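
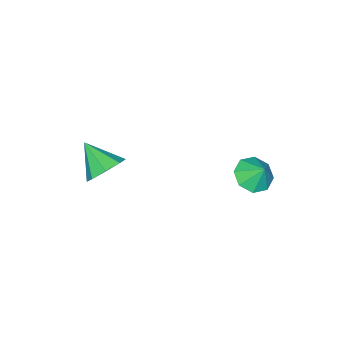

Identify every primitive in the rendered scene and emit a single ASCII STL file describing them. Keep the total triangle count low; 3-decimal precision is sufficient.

solid 
facet normal -0.082 -0.578 -0.812
outer loop
vertex -1.335 3.259 1.082
vertex -2.391 3.331 1.137
vertex -1.625 3.89 0.662
endloop
endfacet
facet normal 0.781 0.553 0.291
outer loop
vertex -1.335 3.259 1.082
vertex -1.625 3.89 0.662
vertex -2.289 4.049 2.143
endloop
endfacet
facet normal -0.081 -0.578 -0.812
outer loop
vertex -1.625 3.89 0.662
vertex -2.391 3.331 1.137
vertex -2.364 4.193 0.52
endloop
endfacet
facet normal 0.368 0.928 0.065
outer loop
vertex -1.625 3.89 0.662
vertex -2.364 4.193 0.52
vertex -2.289 4.049 2.143
endloop
endfacet
facet normal -0.083 -0.578 -0.812
outer loop
vertex -2.364 4.193 0.52
vertex -2.391 3.331 1.137
vertex -3.119 3.992 0.74
endloop
endfacet
facet normal -0.230 0.968 0.097
outer loop
vertex -2.364 4.193 0.52
vertex -3.119 3.992 0.74
vertex -2.289 4.049 2.143
endloop
endfacet
facet normal -0.082 -0.578 -0.812
outer loop
vertex -3.119 3.992 0.74
vertex -2.391 3.331 1.137
vertex -3.447 3.403 1.192
endloop
endfacet
facet normal -0.664 0.651 0.367
outer loop
vertex -3.119 3.992 0.74
vertex -3.447 3.403 1.192
vertex -2.289 4.049 2.143
endloop
endfacet
facet normal -0.082 -0.579 -0.811
outer loop
vertex -3.447 3.403 1.192
vertex -2.391 3.331 1.137
vertex -3.156 2.773 1.612
endloop
endfacet
facet normal -0.679 0.164 0.716
outer loop
vertex -3.447 3.403 1.192
vertex -3.156 2.773 1.612
vertex -2.289 4.049 2.143
endloop
endfacet
facet normal -0.081 -0.579 -0.811
outer loop
vertex -3.156 2.773 1.612
vertex -2.391 3.331 1.137
vertex -2.417 2.47 1.754
endloop
endfacet
facet normal -0.267 -0.210 0.941
outer loop
vertex -3.156 2.773 1.612
vertex -2.417 2.47 1.754
vertex -2.289 4.049 2.143
endloop
endfacet
facet normal -0.082 -0.579 -0.811
outer loop
vertex -2.417 2.47 1.754
vertex -2.391 3.331 1.137
vertex -1.663 2.671 1.534
endloop
endfacet
facet normal 0.332 -0.251 0.909
outer loop
vertex -2.417 2.47 1.754
vertex -1.663 2.671 1.534
vertex -2.289 4.049 2.143
endloop
endfacet
facet normal -0.082 -0.578 -0.812
outer loop
vertex -1.663 2.671 1.534
vertex -2.391 3.331 1.137
vertex -1.335 3.259 1.082
endloop
endfacet
facet normal 0.766 0.065 0.640
outer loop
vertex -1.663 2.671 1.534
vertex -1.335 3.259 1.082
vertex -2.289 4.049 2.143
endloop
endfacet
facet normal 0.071 0.795 -0.602
outer loop
vertex 4.036 -0.381 4.076
vertex 3.446 -0.9 3.32
vertex 3.217 -0.244 4.16
endloop
endfacet
facet normal 0.123 0.134 0.983
outer loop
vertex 4.036 -0.381 4.076
vertex 3.217 -0.244 4.16
vertex 3.314 -2.38 4.44
endloop
endfacet
facet normal 0.071 0.795 -0.602
outer loop
vertex 3.217 -0.244 4.16
vertex 3.446 -0.9 3.32
vertex 2.533 -0.492 3.752
endloop
endfacet
facet normal -0.533 0.086 0.842
outer loop
vertex 3.217 -0.244 4.16
vertex 2.533 -0.492 3.752
vertex 3.314 -2.38 4.44
endloop
endfacet
facet normal 0.071 0.796 -0.601
outer loop
vertex 2.533 -0.492 3.752
vertex 3.446 -0.9 3.32
vertex 2.384 -0.978 3.091
endloop
endfacet
facet normal -0.897 -0.235 0.375
outer loop
vertex 2.533 -0.492 3.752
vertex 2.384 -0.978 3.091
vertex 3.314 -2.38 4.44
endloop
endfacet
facet normal 0.072 0.795 -0.602
outer loop
vertex 2.384 -0.978 3.091
vertex 3.446 -0.9 3.32
vertex 2.857 -1.42 2.564
endloop
endfacet
facet normal -0.756 -0.639 -0.143
outer loop
vertex 2.384 -0.978 3.091
vertex 2.857 -1.42 2.564
vertex 3.314 -2.38 4.44
endloop
endfacet
facet normal 0.071 0.795 -0.602
outer loop
vertex 2.857 -1.42 2.564
vertex 3.446 -0.9 3.32
vertex 3.675 -1.557 2.48
endloop
endfacet
facet normal -0.191 -0.892 -0.410
outer loop
vertex 2.857 -1.42 2.564
vertex 3.675 -1.557 2.48
vertex 3.314 -2.38 4.44
endloop
endfacet
facet normal 0.071 0.795 -0.602
outer loop
vertex 3.675 -1.557 2.48
vertex 3.446 -0.9 3.32
vertex 4.36 -1.309 2.888
endloop
endfacet
facet normal 0.465 -0.843 -0.268
outer loop
vertex 3.675 -1.557 2.48
vertex 4.36 -1.309 2.888
vertex 3.314 -2.38 4.44
endloop
endfacet
facet normal 0.071 0.795 -0.602
outer loop
vertex 4.36 -1.309 2.888
vertex 3.446 -0.9 3.32
vertex 4.509 -0.822 3.549
endloop
endfacet
facet normal 0.829 -0.523 0.198
outer loop
vertex 4.36 -1.309 2.888
vertex 4.509 -0.822 3.549
vertex 3.314 -2.38 4.44
endloop
endfacet
facet normal 0.071 0.796 -0.602
outer loop
vertex 4.509 -0.822 3.549
vertex 3.446 -0.9 3.32
vertex 4.036 -0.381 4.076
endloop
endfacet
facet normal 0.688 -0.118 0.716
outer loop
vertex 4.509 -0.822 3.549
vertex 4.036 -0.381 4.076
vertex 3.314 -2.38 4.44
endloop
endfacet

endsolid


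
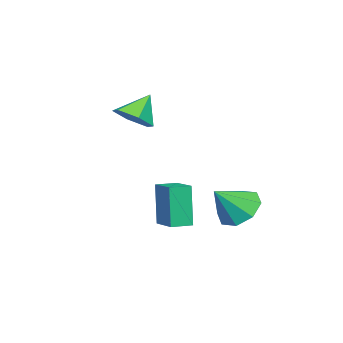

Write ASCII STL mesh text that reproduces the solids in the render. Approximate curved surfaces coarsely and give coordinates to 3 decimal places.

solid 
facet normal -0.595 0.400 -0.697
outer loop
vertex -0.336 0.521 -3.75
vertex -0.873 1.048 -2.989
vertex -0.019 1.26 -3.597
endloop
endfacet
facet normal 0.908 -0.339 -0.246
outer loop
vertex -0.336 0.521 -3.75
vertex -0.019 1.26 -3.597
vertex 0.133 0.372 -1.811
endloop
endfacet
facet normal -0.595 0.400 -0.697
outer loop
vertex -0.019 1.26 -3.597
vertex -0.873 1.048 -2.989
vertex -0.202 1.875 -3.088
endloop
endfacet
facet normal 0.967 0.252 0.043
outer loop
vertex -0.019 1.26 -3.597
vertex -0.202 1.875 -3.088
vertex 0.133 0.372 -1.811
endloop
endfacet
facet normal -0.596 0.400 -0.697
outer loop
vertex -0.202 1.875 -3.088
vertex -0.873 1.048 -2.989
vertex -0.778 2.005 -2.521
endloop
endfacet
facet normal 0.635 0.577 0.513
outer loop
vertex -0.202 1.875 -3.088
vertex -0.778 2.005 -2.521
vertex 0.133 0.372 -1.811
endloop
endfacet
facet normal -0.595 0.400 -0.697
outer loop
vertex -0.778 2.005 -2.521
vertex -0.873 1.048 -2.989
vertex -1.41 1.575 -2.228
endloop
endfacet
facet normal 0.108 0.446 0.888
outer loop
vertex -0.778 2.005 -2.521
vertex -1.41 1.575 -2.228
vertex 0.133 0.372 -1.811
endloop
endfacet
facet normal -0.595 0.400 -0.697
outer loop
vertex -1.41 1.575 -2.228
vertex -0.873 1.048 -2.989
vertex -1.727 0.836 -2.381
endloop
endfacet
facet normal -0.307 -0.065 0.949
outer loop
vertex -1.41 1.575 -2.228
vertex -1.727 0.836 -2.381
vertex 0.133 0.372 -1.811
endloop
endfacet
facet normal -0.595 0.400 -0.697
outer loop
vertex -1.727 0.836 -2.381
vertex -0.873 1.048 -2.989
vertex -1.544 0.221 -2.89
endloop
endfacet
facet normal -0.366 -0.656 0.661
outer loop
vertex -1.727 0.836 -2.381
vertex -1.544 0.221 -2.89
vertex 0.133 0.372 -1.811
endloop
endfacet
facet normal -0.595 0.400 -0.697
outer loop
vertex -1.544 0.221 -2.89
vertex -0.873 1.048 -2.989
vertex -0.968 0.09 -3.457
endloop
endfacet
facet normal -0.035 -0.981 0.191
outer loop
vertex -1.544 0.221 -2.89
vertex -0.968 0.09 -3.457
vertex 0.133 0.372 -1.811
endloop
endfacet
facet normal -0.596 0.400 -0.697
outer loop
vertex -0.968 0.09 -3.457
vertex -0.873 1.048 -2.989
vertex -0.336 0.521 -3.75
endloop
endfacet
facet normal 0.494 -0.850 -0.185
outer loop
vertex -0.968 0.09 -3.457
vertex -0.336 0.521 -3.75
vertex 0.133 0.372 -1.811
endloop
endfacet
facet normal -0.732 0.679 -0.062
outer loop
vertex 1.252 -0.703 -1.14
vertex 2.11 0.247 -0.864
vertex 1.617 -0.482 -3.033
endloop
endfacet
facet normal -0.656 -0.725 -0.211
outer loop
vertex 2.29 -1.107 -2.976
vertex 1.252 -0.703 -1.14
vertex 1.617 -0.482 -3.033
endloop
endfacet
facet normal -0.732 0.679 -0.062
outer loop
vertex 1.617 -0.482 -3.033
vertex 2.11 0.247 -0.864
vertex 2.475 0.468 -2.757
endloop
endfacet
facet normal 0.188 0.114 -0.976
outer loop
vertex 2.475 0.468 -2.757
vertex 2.29 -1.107 -2.976
vertex 1.617 -0.482 -3.033
endloop
endfacet
facet normal -0.188 -0.114 0.976
outer loop
vertex 1.252 -0.703 -1.14
vertex 2.783 -0.378 -0.807
vertex 2.11 0.247 -0.864
endloop
endfacet
facet normal -0.656 -0.725 -0.211
outer loop
vertex 1.925 -1.328 -1.083
vertex 1.252 -0.703 -1.14
vertex 2.29 -1.107 -2.976
endloop
endfacet
facet normal -0.188 -0.114 0.976
outer loop
vertex 1.925 -1.328 -1.083
vertex 2.783 -0.378 -0.807
vertex 1.252 -0.703 -1.14
endloop
endfacet
facet normal 0.656 0.725 0.211
outer loop
vertex 2.11 0.247 -0.864
vertex 2.783 -0.378 -0.807
vertex 2.475 0.468 -2.757
endloop
endfacet
facet normal 0.188 0.114 -0.976
outer loop
vertex 3.148 -0.157 -2.7
vertex 2.29 -1.107 -2.976
vertex 2.475 0.468 -2.757
endloop
endfacet
facet normal 0.656 0.725 0.211
outer loop
vertex 2.475 0.468 -2.757
vertex 2.783 -0.378 -0.807
vertex 3.148 -0.157 -2.7
endloop
endfacet
facet normal 0.732 -0.679 0.062
outer loop
vertex 3.148 -0.157 -2.7
vertex 1.925 -1.328 -1.083
vertex 2.29 -1.107 -2.976
endloop
endfacet
facet normal 0.732 -0.679 0.062
outer loop
vertex 2.783 -0.378 -0.807
vertex 1.925 -1.328 -1.083
vertex 3.148 -0.157 -2.7
endloop
endfacet
facet normal 0.569 -0.277 -0.774
outer loop
vertex 0.849 -2.487 1.947
vertex 0.154 -3.057 1.64
vertex 0.193 -2.154 1.346
endloop
endfacet
facet normal 0.102 0.913 0.395
outer loop
vertex 0.849 -2.487 1.947
vertex 0.193 -2.154 1.346
vertex -0.654 -2.663 2.74
endloop
endfacet
facet normal 0.568 -0.277 -0.775
outer loop
vertex 0.193 -2.154 1.346
vertex 0.154 -3.057 1.64
vertex -0.503 -2.724 1.039
endloop
endfacet
facet normal -0.609 0.789 -0.082
outer loop
vertex 0.193 -2.154 1.346
vertex -0.503 -2.724 1.039
vertex -0.654 -2.663 2.74
endloop
endfacet
facet normal 0.568 -0.277 -0.775
outer loop
vertex -0.503 -2.724 1.039
vertex 0.154 -3.057 1.64
vertex -0.542 -3.626 1.333
endloop
endfacet
facet normal -0.996 0.014 -0.089
outer loop
vertex -0.503 -2.724 1.039
vertex -0.542 -3.626 1.333
vertex -0.654 -2.663 2.74
endloop
endfacet
facet normal 0.569 -0.278 -0.774
outer loop
vertex -0.542 -3.626 1.333
vertex 0.154 -3.057 1.64
vertex 0.114 -3.959 1.934
endloop
endfacet
facet normal -0.672 -0.635 0.381
outer loop
vertex -0.542 -3.626 1.333
vertex 0.114 -3.959 1.934
vertex -0.654 -2.663 2.74
endloop
endfacet
facet normal 0.569 -0.278 -0.774
outer loop
vertex 0.114 -3.959 1.934
vertex 0.154 -3.057 1.64
vertex 0.81 -3.39 2.241
endloop
endfacet
facet normal 0.039 -0.511 0.859
outer loop
vertex 0.114 -3.959 1.934
vertex 0.81 -3.39 2.241
vertex -0.654 -2.663 2.74
endloop
endfacet
facet normal 0.569 -0.277 -0.774
outer loop
vertex 0.81 -3.39 2.241
vertex 0.154 -3.057 1.64
vertex 0.849 -2.487 1.947
endloop
endfacet
facet normal 0.426 0.263 0.866
outer loop
vertex 0.81 -3.39 2.241
vertex 0.849 -2.487 1.947
vertex -0.654 -2.663 2.74
endloop
endfacet

endsolid


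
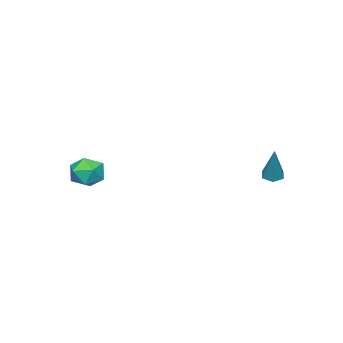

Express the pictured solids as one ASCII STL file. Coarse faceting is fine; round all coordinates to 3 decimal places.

solid 
facet normal -0.500 0.039 0.865
outer loop
vertex 1.307 -2.128 0.04
vertex 1.124 -3.065 -0.023
vertex 1.915 -2.761 0.42
endloop
endfacet
facet normal 0.020 0.528 0.849
outer loop
vertex 1.307 -2.128 0.04
vertex 1.915 -2.761 0.42
vertex 2.25 -2.004 -0.059
endloop
endfacet
facet normal -0.095 0.953 0.286
outer loop
vertex 1.307 -2.128 0.04
vertex 2.25 -2.004 -0.059
vertex 1.666 -1.84 -0.799
endloop
endfacet
facet normal -0.686 0.726 -0.044
outer loop
vertex 1.307 -2.128 0.04
vertex 1.666 -1.84 -0.799
vertex 0.97 -2.496 -0.776
endloop
endfacet
facet normal -0.936 0.162 0.314
outer loop
vertex 1.307 -2.128 0.04
vertex 0.97 -2.496 -0.776
vertex 1.124 -3.065 -0.023
endloop
endfacet
facet normal 0.639 0.189 0.746
outer loop
vertex 2.25 -2.004 -0.059
vertex 1.915 -2.761 0.42
vertex 2.65 -2.864 -0.184
endloop
endfacet
facet normal -0.201 -0.602 0.773
outer loop
vertex 1.915 -2.761 0.42
vertex 1.124 -3.065 -0.023
vertex 1.954 -3.52 -0.161
endloop
endfacet
facet normal -0.907 -0.404 -0.120
outer loop
vertex 1.124 -3.065 -0.023
vertex 0.97 -2.496 -0.776
vertex 1.37 -3.356 -0.901
endloop
endfacet
facet normal -0.503 0.509 -0.699
outer loop
vertex 0.97 -2.496 -0.776
vertex 1.666 -1.84 -0.799
vertex 1.705 -2.599 -1.38
endloop
endfacet
facet normal 0.453 0.876 -0.163
outer loop
vertex 1.666 -1.84 -0.799
vertex 2.25 -2.004 -0.059
vertex 2.496 -2.295 -0.937
endloop
endfacet
facet normal 0.686 -0.726 0.044
outer loop
vertex 2.313 -3.232 -1.0
vertex 2.65 -2.864 -0.184
vertex 1.954 -3.52 -0.161
endloop
endfacet
facet normal 0.095 -0.953 -0.286
outer loop
vertex 2.313 -3.232 -1.0
vertex 1.954 -3.52 -0.161
vertex 1.37 -3.356 -0.901
endloop
endfacet
facet normal -0.020 -0.528 -0.849
outer loop
vertex 2.313 -3.232 -1.0
vertex 1.37 -3.356 -0.901
vertex 1.705 -2.599 -1.38
endloop
endfacet
facet normal 0.500 -0.039 -0.865
outer loop
vertex 2.313 -3.232 -1.0
vertex 1.705 -2.599 -1.38
vertex 2.496 -2.295 -0.937
endloop
endfacet
facet normal 0.936 -0.162 -0.314
outer loop
vertex 2.313 -3.232 -1.0
vertex 2.496 -2.295 -0.937
vertex 2.65 -2.864 -0.184
endloop
endfacet
facet normal 0.503 -0.509 0.699
outer loop
vertex 1.954 -3.52 -0.161
vertex 2.65 -2.864 -0.184
vertex 1.915 -2.761 0.42
endloop
endfacet
facet normal -0.453 -0.876 0.163
outer loop
vertex 1.37 -3.356 -0.901
vertex 1.954 -3.52 -0.161
vertex 1.124 -3.065 -0.023
endloop
endfacet
facet normal -0.639 -0.189 -0.746
outer loop
vertex 1.705 -2.599 -1.38
vertex 1.37 -3.356 -0.901
vertex 0.97 -2.496 -0.776
endloop
endfacet
facet normal 0.201 0.602 -0.773
outer loop
vertex 2.496 -2.295 -0.937
vertex 1.705 -2.599 -1.38
vertex 1.666 -1.84 -0.799
endloop
endfacet
facet normal 0.907 0.404 0.120
outer loop
vertex 2.65 -2.864 -0.184
vertex 2.496 -2.295 -0.937
vertex 2.25 -2.004 -0.059
endloop
endfacet
facet normal -0.343 -0.242 -0.908
outer loop
vertex -3.637 3.365 -1.31
vertex -4.123 3.641 -1.2
vertex -3.686 3.918 -1.439
endloop
endfacet
facet normal 0.990 0.057 -0.133
outer loop
vertex -3.637 3.365 -1.31
vertex -3.686 3.918 -1.439
vertex -3.417 4.139 0.66
endloop
endfacet
facet normal -0.343 -0.242 -0.908
outer loop
vertex -3.686 3.918 -1.439
vertex -4.123 3.641 -1.2
vertex -4.172 4.194 -1.329
endloop
endfacet
facet normal 0.462 0.874 -0.151
outer loop
vertex -3.686 3.918 -1.439
vertex -4.172 4.194 -1.329
vertex -3.417 4.139 0.66
endloop
endfacet
facet normal -0.345 -0.242 -0.907
outer loop
vertex -4.172 4.194 -1.329
vertex -4.123 3.641 -1.2
vertex -4.609 3.918 -1.089
endloop
endfacet
facet normal -0.446 0.874 0.193
outer loop
vertex -4.172 4.194 -1.329
vertex -4.609 3.918 -1.089
vertex -3.417 4.139 0.66
endloop
endfacet
facet normal -0.345 -0.242 -0.907
outer loop
vertex -4.609 3.918 -1.089
vertex -4.123 3.641 -1.2
vertex -4.56 3.365 -0.96
endloop
endfacet
facet normal -0.828 0.057 0.557
outer loop
vertex -4.609 3.918 -1.089
vertex -4.56 3.365 -0.96
vertex -3.417 4.139 0.66
endloop
endfacet
facet normal -0.344 -0.244 -0.907
outer loop
vertex -4.56 3.365 -0.96
vertex -4.123 3.641 -1.2
vertex -4.074 3.088 -1.07
endloop
endfacet
facet normal -0.302 -0.759 0.576
outer loop
vertex -4.56 3.365 -0.96
vertex -4.074 3.088 -1.07
vertex -3.417 4.139 0.66
endloop
endfacet
facet normal -0.344 -0.244 -0.907
outer loop
vertex -4.074 3.088 -1.07
vertex -4.123 3.641 -1.2
vertex -3.637 3.365 -1.31
endloop
endfacet
facet normal 0.608 -0.760 0.231
outer loop
vertex -4.074 3.088 -1.07
vertex -3.637 3.365 -1.31
vertex -3.417 4.139 0.66
endloop
endfacet

endsolid


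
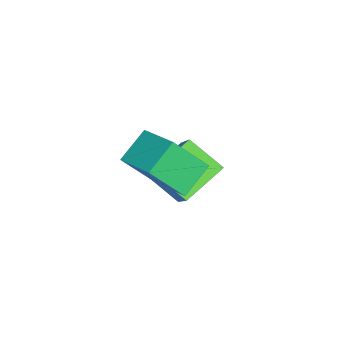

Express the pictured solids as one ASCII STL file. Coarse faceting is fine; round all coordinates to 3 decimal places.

solid 
facet normal -0.616 -0.704 -0.355
outer loop
vertex -0.817 -0.943 0.089
vertex -1.725 -0.476 0.738
vertex -1.197 -0.0 -1.121
endloop
endfacet
facet normal 0.750 -0.386 -0.537
outer loop
vertex -0.255 1.076 -0.578
vertex -0.817 -0.943 0.089
vertex -1.197 -0.0 -1.121
endloop
endfacet
facet normal -0.616 -0.704 -0.355
outer loop
vertex -1.197 -0.0 -1.121
vertex -1.725 -0.476 0.738
vertex -2.105 0.467 -0.472
endloop
endfacet
facet normal -0.240 0.597 -0.766
outer loop
vertex -2.105 0.467 -0.472
vertex -0.255 1.076 -0.578
vertex -1.197 -0.0 -1.121
endloop
endfacet
facet normal 0.240 -0.597 0.766
outer loop
vertex -0.817 -0.943 0.089
vertex -0.783 0.6 1.281
vertex -1.725 -0.476 0.738
endloop
endfacet
facet normal 0.750 -0.386 -0.537
outer loop
vertex 0.125 0.133 0.632
vertex -0.817 -0.943 0.089
vertex -0.255 1.076 -0.578
endloop
endfacet
facet normal 0.240 -0.597 0.766
outer loop
vertex 0.125 0.133 0.632
vertex -0.783 0.6 1.281
vertex -0.817 -0.943 0.089
endloop
endfacet
facet normal -0.750 0.386 0.537
outer loop
vertex -1.725 -0.476 0.738
vertex -0.783 0.6 1.281
vertex -2.105 0.467 -0.472
endloop
endfacet
facet normal -0.240 0.597 -0.766
outer loop
vertex -1.163 1.543 0.071
vertex -0.255 1.076 -0.578
vertex -2.105 0.467 -0.472
endloop
endfacet
facet normal -0.750 0.386 0.537
outer loop
vertex -2.105 0.467 -0.472
vertex -0.783 0.6 1.281
vertex -1.163 1.543 0.071
endloop
endfacet
facet normal 0.616 0.704 0.355
outer loop
vertex -1.163 1.543 0.071
vertex 0.125 0.133 0.632
vertex -0.255 1.076 -0.578
endloop
endfacet
facet normal 0.616 0.704 0.355
outer loop
vertex -0.783 0.6 1.281
vertex 0.125 0.133 0.632
vertex -1.163 1.543 0.071
endloop
endfacet
facet normal -0.638 -0.276 -0.719
outer loop
vertex -3.188 -0.875 -2.824
vertex -4.326 -0.044 -2.132
vertex -2.828 0.24 -3.572
endloop
endfacet
facet normal 0.725 -0.530 -0.441
outer loop
vertex -1.474 0.824 -2.048
vertex -3.188 -0.875 -2.824
vertex -2.828 0.24 -3.572
endloop
endfacet
facet normal -0.639 -0.274 -0.719
outer loop
vertex -2.828 0.24 -3.572
vertex -4.326 -0.044 -2.132
vertex -3.965 1.072 -2.879
endloop
endfacet
facet normal 0.259 0.802 -0.538
outer loop
vertex -3.965 1.072 -2.879
vertex -1.474 0.824 -2.048
vertex -2.828 0.24 -3.572
endloop
endfacet
facet normal -0.259 -0.802 0.538
outer loop
vertex -3.188 -0.875 -2.824
vertex -2.972 0.54 -0.608
vertex -4.326 -0.044 -2.132
endloop
endfacet
facet normal 0.725 -0.530 -0.441
outer loop
vertex -1.835 -0.292 -1.301
vertex -3.188 -0.875 -2.824
vertex -1.474 0.824 -2.048
endloop
endfacet
facet normal -0.259 -0.802 0.538
outer loop
vertex -1.835 -0.292 -1.301
vertex -2.972 0.54 -0.608
vertex -3.188 -0.875 -2.824
endloop
endfacet
facet normal -0.725 0.530 0.441
outer loop
vertex -4.326 -0.044 -2.132
vertex -2.972 0.54 -0.608
vertex -3.965 1.072 -2.879
endloop
endfacet
facet normal 0.259 0.802 -0.537
outer loop
vertex -2.612 1.655 -1.356
vertex -1.474 0.824 -2.048
vertex -3.965 1.072 -2.879
endloop
endfacet
facet normal -0.725 0.530 0.441
outer loop
vertex -3.965 1.072 -2.879
vertex -2.972 0.54 -0.608
vertex -2.612 1.655 -1.356
endloop
endfacet
facet normal 0.638 0.275 0.719
outer loop
vertex -2.612 1.655 -1.356
vertex -1.835 -0.292 -1.301
vertex -1.474 0.824 -2.048
endloop
endfacet
facet normal 0.639 0.275 0.718
outer loop
vertex -2.972 0.54 -0.608
vertex -1.835 -0.292 -1.301
vertex -2.612 1.655 -1.356
endloop
endfacet

endsolid


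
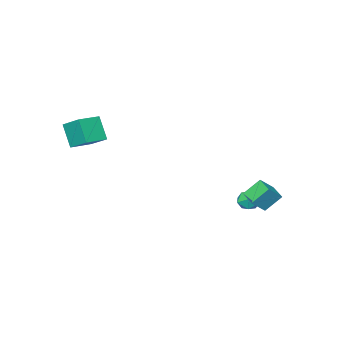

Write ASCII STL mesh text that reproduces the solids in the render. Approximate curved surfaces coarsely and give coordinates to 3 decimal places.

solid 
facet normal -0.996 -0.025 -0.091
outer loop
vertex 2.702 -3.595 2.866
vertex 2.809 -2.758 1.471
vertex 2.807 -4.916 2.081
endloop
endfacet
facet normal -0.066 -0.514 0.855
outer loop
vertex 4.191 -4.882 2.209
vertex 2.702 -3.595 2.866
vertex 2.807 -4.916 2.081
endloop
endfacet
facet normal -0.995 -0.025 -0.092
outer loop
vertex 2.807 -4.916 2.081
vertex 2.809 -2.758 1.471
vertex 2.915 -4.08 0.687
endloop
endfacet
facet normal 0.068 -0.858 -0.509
outer loop
vertex 2.915 -4.08 0.687
vertex 4.191 -4.882 2.209
vertex 2.807 -4.916 2.081
endloop
endfacet
facet normal -0.068 0.858 0.509
outer loop
vertex 2.702 -3.595 2.866
vertex 4.193 -2.724 1.599
vertex 2.809 -2.758 1.471
endloop
endfacet
facet normal -0.066 -0.513 0.856
outer loop
vertex 4.085 -3.56 2.993
vertex 2.702 -3.595 2.866
vertex 4.191 -4.882 2.209
endloop
endfacet
facet normal -0.068 0.858 0.509
outer loop
vertex 4.085 -3.56 2.993
vertex 4.193 -2.724 1.599
vertex 2.702 -3.595 2.866
endloop
endfacet
facet normal 0.067 0.513 -0.856
outer loop
vertex 2.809 -2.758 1.471
vertex 4.193 -2.724 1.599
vertex 2.915 -4.08 0.687
endloop
endfacet
facet normal 0.068 -0.858 -0.509
outer loop
vertex 4.298 -4.045 0.814
vertex 4.191 -4.882 2.209
vertex 2.915 -4.08 0.687
endloop
endfacet
facet normal 0.066 0.514 -0.856
outer loop
vertex 2.915 -4.08 0.687
vertex 4.193 -2.724 1.599
vertex 4.298 -4.045 0.814
endloop
endfacet
facet normal 0.995 0.025 0.092
outer loop
vertex 4.298 -4.045 0.814
vertex 4.085 -3.56 2.993
vertex 4.191 -4.882 2.209
endloop
endfacet
facet normal 0.995 0.025 0.092
outer loop
vertex 4.193 -2.724 1.599
vertex 4.085 -3.56 2.993
vertex 4.298 -4.045 0.814
endloop
endfacet
facet normal -0.613 0.324 0.720
outer loop
vertex -3.116 2.863 -1.22
vertex -2.796 3.946 -1.435
vertex -3.974 2.962 -1.995
endloop
endfacet
facet normal -0.278 -0.942 0.187
outer loop
vertex -3.164 2.534 -2.945
vertex -3.116 2.863 -1.22
vertex -3.974 2.962 -1.995
endloop
endfacet
facet normal -0.613 0.324 0.720
outer loop
vertex -3.974 2.962 -1.995
vertex -2.796 3.946 -1.435
vertex -3.654 4.045 -2.21
endloop
endfacet
facet normal -0.739 0.086 -0.668
outer loop
vertex -3.654 4.045 -2.21
vertex -3.164 2.534 -2.945
vertex -3.974 2.962 -1.995
endloop
endfacet
facet normal 0.739 -0.086 0.668
outer loop
vertex -3.116 2.863 -1.22
vertex -1.986 3.518 -2.385
vertex -2.796 3.946 -1.435
endloop
endfacet
facet normal -0.278 -0.942 0.187
outer loop
vertex -2.306 2.435 -2.17
vertex -3.116 2.863 -1.22
vertex -3.164 2.534 -2.945
endloop
endfacet
facet normal 0.739 -0.086 0.668
outer loop
vertex -2.306 2.435 -2.17
vertex -1.986 3.518 -2.385
vertex -3.116 2.863 -1.22
endloop
endfacet
facet normal 0.278 0.942 -0.187
outer loop
vertex -2.796 3.946 -1.435
vertex -1.986 3.518 -2.385
vertex -3.654 4.045 -2.21
endloop
endfacet
facet normal -0.739 0.086 -0.668
outer loop
vertex -2.844 3.617 -3.16
vertex -3.164 2.534 -2.945
vertex -3.654 4.045 -2.21
endloop
endfacet
facet normal 0.278 0.942 -0.187
outer loop
vertex -3.654 4.045 -2.21
vertex -1.986 3.518 -2.385
vertex -2.844 3.617 -3.16
endloop
endfacet
facet normal 0.613 -0.324 -0.720
outer loop
vertex -2.844 3.617 -3.16
vertex -2.306 2.435 -2.17
vertex -3.164 2.534 -2.945
endloop
endfacet
facet normal 0.613 -0.324 -0.720
outer loop
vertex -1.986 3.518 -2.385
vertex -2.306 2.435 -2.17
vertex -2.844 3.617 -3.16
endloop
endfacet
facet normal -0.693 0.617 0.373
outer loop
vertex -4.359 1.431 -3.506
vertex -3.928 1.554 -2.909
vertex -3.865 1.99 -3.512
endloop
endfacet
facet normal -0.707 0.621 -0.340
outer loop
vertex -4.359 1.431 -3.506
vertex -3.865 1.99 -3.512
vertex -3.951 1.561 -4.117
endloop
endfacet
facet normal -0.826 -0.045 -0.561
outer loop
vertex -4.359 1.431 -3.506
vertex -3.951 1.561 -4.117
vertex -4.068 0.86 -3.888
endloop
endfacet
facet normal -0.887 -0.462 0.015
outer loop
vertex -4.359 1.431 -3.506
vertex -4.068 0.86 -3.888
vertex -4.053 0.856 -3.142
endloop
endfacet
facet normal -0.804 -0.053 0.592
outer loop
vertex -4.359 1.431 -3.506
vertex -4.053 0.856 -3.142
vertex -3.928 1.554 -2.909
endloop
endfacet
facet normal -0.060 0.818 -0.572
outer loop
vertex -3.951 1.561 -4.117
vertex -3.865 1.99 -3.512
vertex -3.267 1.764 -3.898
endloop
endfacet
facet normal -0.038 0.812 0.583
outer loop
vertex -3.865 1.99 -3.512
vertex -3.928 1.554 -2.909
vertex -3.252 1.76 -3.152
endloop
endfacet
facet normal -0.219 -0.274 0.937
outer loop
vertex -3.928 1.554 -2.909
vertex -4.053 0.856 -3.142
vertex -3.369 1.059 -2.923
endloop
endfacet
facet normal -0.352 -0.936 0.002
outer loop
vertex -4.053 0.856 -3.142
vertex -4.068 0.86 -3.888
vertex -3.455 0.63 -3.528
endloop
endfacet
facet normal -0.255 -0.262 -0.931
outer loop
vertex -4.068 0.86 -3.888
vertex -3.951 1.561 -4.117
vertex -3.392 1.066 -4.131
endloop
endfacet
facet normal 0.887 0.462 -0.015
outer loop
vertex -2.961 1.189 -3.534
vertex -3.267 1.764 -3.898
vertex -3.252 1.76 -3.152
endloop
endfacet
facet normal 0.826 0.045 0.561
outer loop
vertex -2.961 1.189 -3.534
vertex -3.252 1.76 -3.152
vertex -3.369 1.059 -2.923
endloop
endfacet
facet normal 0.707 -0.621 0.340
outer loop
vertex -2.961 1.189 -3.534
vertex -3.369 1.059 -2.923
vertex -3.455 0.63 -3.528
endloop
endfacet
facet normal 0.693 -0.617 -0.373
outer loop
vertex -2.961 1.189 -3.534
vertex -3.455 0.63 -3.528
vertex -3.392 1.066 -4.131
endloop
endfacet
facet normal 0.804 0.053 -0.592
outer loop
vertex -2.961 1.189 -3.534
vertex -3.392 1.066 -4.131
vertex -3.267 1.764 -3.898
endloop
endfacet
facet normal 0.352 0.936 -0.002
outer loop
vertex -3.252 1.76 -3.152
vertex -3.267 1.764 -3.898
vertex -3.865 1.99 -3.512
endloop
endfacet
facet normal 0.255 0.262 0.931
outer loop
vertex -3.369 1.059 -2.923
vertex -3.252 1.76 -3.152
vertex -3.928 1.554 -2.909
endloop
endfacet
facet normal 0.060 -0.818 0.572
outer loop
vertex -3.455 0.63 -3.528
vertex -3.369 1.059 -2.923
vertex -4.053 0.856 -3.142
endloop
endfacet
facet normal 0.038 -0.812 -0.583
outer loop
vertex -3.392 1.066 -4.131
vertex -3.455 0.63 -3.528
vertex -4.068 0.86 -3.888
endloop
endfacet
facet normal 0.219 0.274 -0.937
outer loop
vertex -3.267 1.764 -3.898
vertex -3.392 1.066 -4.131
vertex -3.951 1.561 -4.117
endloop
endfacet

endsolid


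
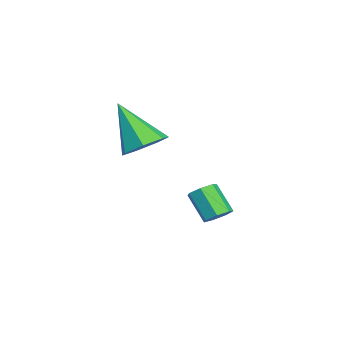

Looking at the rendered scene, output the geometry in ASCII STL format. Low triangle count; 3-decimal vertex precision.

solid 
facet normal 0.419 0.451 -0.788
outer loop
vertex 4.375 -2.177 2.136
vertex 3.99 -2.767 1.593
vertex 3.675 -1.984 1.874
endloop
endfacet
facet normal -0.112 0.633 0.766
outer loop
vertex 4.375 -2.177 2.136
vertex 3.675 -1.984 1.874
vertex 3.13 -3.693 3.207
endloop
endfacet
facet normal 0.420 0.452 -0.787
outer loop
vertex 3.675 -1.984 1.874
vertex 3.99 -2.767 1.593
vertex 3.212 -2.381 1.399
endloop
endfacet
facet normal -0.788 0.515 0.338
outer loop
vertex 3.675 -1.984 1.874
vertex 3.212 -2.381 1.399
vertex 3.13 -3.693 3.207
endloop
endfacet
facet normal 0.420 0.451 -0.787
outer loop
vertex 3.212 -2.381 1.399
vertex 3.99 -2.767 1.593
vertex 3.336 -3.069 1.071
endloop
endfacet
facet normal -0.985 -0.116 -0.129
outer loop
vertex 3.212 -2.381 1.399
vertex 3.336 -3.069 1.071
vertex 3.13 -3.693 3.207
endloop
endfacet
facet normal 0.420 0.451 -0.787
outer loop
vertex 3.336 -3.069 1.071
vertex 3.99 -2.767 1.593
vertex 3.952 -3.53 1.136
endloop
endfacet
facet normal -0.556 -0.782 -0.282
outer loop
vertex 3.336 -3.069 1.071
vertex 3.952 -3.53 1.136
vertex 3.13 -3.693 3.207
endloop
endfacet
facet normal 0.419 0.451 -0.788
outer loop
vertex 3.952 -3.53 1.136
vertex 3.99 -2.767 1.593
vertex 4.598 -3.416 1.545
endloop
endfacet
facet normal 0.178 -0.984 -0.007
outer loop
vertex 3.952 -3.53 1.136
vertex 4.598 -3.416 1.545
vertex 3.13 -3.693 3.207
endloop
endfacet
facet normal 0.420 0.452 -0.787
outer loop
vertex 4.598 -3.416 1.545
vertex 3.99 -2.767 1.593
vertex 4.785 -2.814 1.99
endloop
endfacet
facet normal 0.662 -0.568 0.490
outer loop
vertex 4.598 -3.416 1.545
vertex 4.785 -2.814 1.99
vertex 3.13 -3.693 3.207
endloop
endfacet
facet normal 0.420 0.451 -0.788
outer loop
vertex 4.785 -2.814 1.99
vertex 3.99 -2.767 1.593
vertex 4.375 -2.177 2.136
endloop
endfacet
facet normal 0.532 0.152 0.833
outer loop
vertex 4.785 -2.814 1.99
vertex 4.375 -2.177 2.136
vertex 3.13 -3.693 3.207
endloop
endfacet
facet normal 0.524 0.428 -0.737
outer loop
vertex 3.898 -0.36 -1.743
vertex 3.42 -0.302 -2.049
vertex 3.649 0.062 -1.675
endloop
endfacet
facet normal 0.687 0.299 0.662
outer loop
vertex 3.898 -0.36 -1.743
vertex 3.649 0.062 -1.675
vertex 3.217 -0.916 -0.786
endloop
endfacet
facet normal 0.689 0.297 0.661
outer loop
vertex 3.217 -0.916 -0.786
vertex 3.649 0.062 -1.675
vertex 2.969 -0.494 -0.717
endloop
endfacet
facet normal -0.523 -0.428 0.737
outer loop
vertex 3.217 -0.916 -0.786
vertex 2.969 -0.494 -0.717
vertex 2.74 -0.858 -1.091
endloop
endfacet
facet normal 0.523 0.428 -0.737
outer loop
vertex 3.649 0.062 -1.675
vertex 3.42 -0.302 -2.049
vertex 3.228 0.21 -1.888
endloop
endfacet
facet normal 0.036 0.853 0.521
outer loop
vertex 3.649 0.062 -1.675
vertex 3.228 0.21 -1.888
vertex 2.969 -0.494 -0.717
endloop
endfacet
facet normal 0.036 0.853 0.521
outer loop
vertex 2.969 -0.494 -0.717
vertex 3.228 0.21 -1.888
vertex 2.548 -0.346 -0.93
endloop
endfacet
facet normal -0.523 -0.428 0.737
outer loop
vertex 2.969 -0.494 -0.717
vertex 2.548 -0.346 -0.93
vertex 2.74 -0.858 -1.091
endloop
endfacet
facet normal 0.524 0.428 -0.737
outer loop
vertex 3.228 0.21 -1.888
vertex 3.42 -0.302 -2.049
vertex 2.952 -0.027 -2.222
endloop
endfacet
facet normal -0.643 0.766 -0.012
outer loop
vertex 3.228 0.21 -1.888
vertex 2.952 -0.027 -2.222
vertex 2.548 -0.346 -0.93
endloop
endfacet
facet normal -0.643 0.766 -0.012
outer loop
vertex 2.548 -0.346 -0.93
vertex 2.952 -0.027 -2.222
vertex 2.271 -0.584 -1.265
endloop
endfacet
facet normal -0.523 -0.428 0.737
outer loop
vertex 2.548 -0.346 -0.93
vertex 2.271 -0.584 -1.265
vertex 2.74 -0.858 -1.091
endloop
endfacet
facet normal 0.524 0.428 -0.737
outer loop
vertex 2.952 -0.027 -2.222
vertex 3.42 -0.302 -2.049
vertex 3.028 -0.471 -2.426
endloop
endfacet
facet normal -0.838 0.103 -0.536
outer loop
vertex 2.952 -0.027 -2.222
vertex 3.028 -0.471 -2.426
vertex 2.271 -0.584 -1.265
endloop
endfacet
facet normal -0.838 0.100 -0.537
outer loop
vertex 2.271 -0.584 -1.265
vertex 3.028 -0.471 -2.426
vertex 2.348 -1.028 -1.468
endloop
endfacet
facet normal -0.523 -0.428 0.737
outer loop
vertex 2.271 -0.584 -1.265
vertex 2.348 -1.028 -1.468
vertex 2.74 -0.858 -1.091
endloop
endfacet
facet normal 0.524 0.428 -0.736
outer loop
vertex 3.028 -0.471 -2.426
vertex 3.42 -0.302 -2.049
vertex 3.4 -0.788 -2.346
endloop
endfacet
facet normal -0.402 -0.638 -0.657
outer loop
vertex 3.028 -0.471 -2.426
vertex 3.4 -0.788 -2.346
vertex 2.348 -1.028 -1.468
endloop
endfacet
facet normal -0.402 -0.638 -0.656
outer loop
vertex 2.348 -1.028 -1.468
vertex 3.4 -0.788 -2.346
vertex 2.719 -1.344 -1.388
endloop
endfacet
facet normal -0.523 -0.428 0.737
outer loop
vertex 2.348 -1.028 -1.468
vertex 2.719 -1.344 -1.388
vertex 2.74 -0.858 -1.091
endloop
endfacet
facet normal 0.523 0.429 -0.737
outer loop
vertex 3.4 -0.788 -2.346
vertex 3.42 -0.302 -2.049
vertex 3.787 -0.738 -2.042
endloop
endfacet
facet normal 0.337 -0.898 -0.282
outer loop
vertex 3.4 -0.788 -2.346
vertex 3.787 -0.738 -2.042
vertex 2.719 -1.344 -1.388
endloop
endfacet
facet normal 0.336 -0.898 -0.283
outer loop
vertex 2.719 -1.344 -1.388
vertex 3.787 -0.738 -2.042
vertex 3.106 -1.295 -1.084
endloop
endfacet
facet normal -0.524 -0.427 0.736
outer loop
vertex 2.719 -1.344 -1.388
vertex 3.106 -1.295 -1.084
vertex 2.74 -0.858 -1.091
endloop
endfacet
facet normal 0.523 0.429 -0.736
outer loop
vertex 3.787 -0.738 -2.042
vertex 3.42 -0.302 -2.049
vertex 3.898 -0.36 -1.743
endloop
endfacet
facet normal 0.822 -0.482 0.304
outer loop
vertex 3.787 -0.738 -2.042
vertex 3.898 -0.36 -1.743
vertex 3.106 -1.295 -1.084
endloop
endfacet
facet normal 0.822 -0.481 0.305
outer loop
vertex 3.106 -1.295 -1.084
vertex 3.898 -0.36 -1.743
vertex 3.217 -0.916 -0.786
endloop
endfacet
facet normal -0.523 -0.427 0.738
outer loop
vertex 3.106 -1.295 -1.084
vertex 3.217 -0.916 -0.786
vertex 2.74 -0.858 -1.091
endloop
endfacet

endsolid


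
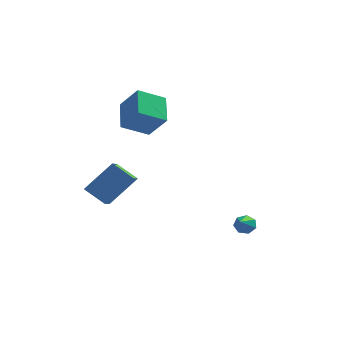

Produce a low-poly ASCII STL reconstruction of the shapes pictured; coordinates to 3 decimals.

solid 
facet normal -0.616 -0.348 -0.707
outer loop
vertex -3.696 -2.005 1.011
vertex -3.67 -0.776 0.383
vertex -2.625 -2.404 0.274
endloop
endfacet
facet normal -0.019 -0.890 0.455
outer loop
vertex -1.35 -1.684 1.737
vertex -3.696 -2.005 1.011
vertex -2.625 -2.404 0.274
endloop
endfacet
facet normal -0.616 -0.348 -0.707
outer loop
vertex -2.625 -2.404 0.274
vertex -3.67 -0.776 0.383
vertex -2.599 -1.175 -0.354
endloop
endfacet
facet normal 0.788 -0.294 -0.542
outer loop
vertex -2.599 -1.175 -0.354
vertex -1.35 -1.684 1.737
vertex -2.625 -2.404 0.274
endloop
endfacet
facet normal -0.788 0.294 0.542
outer loop
vertex -3.696 -2.005 1.011
vertex -2.395 -0.056 1.846
vertex -3.67 -0.776 0.383
endloop
endfacet
facet normal -0.019 -0.890 0.455
outer loop
vertex -2.421 -1.285 2.474
vertex -3.696 -2.005 1.011
vertex -1.35 -1.684 1.737
endloop
endfacet
facet normal -0.788 0.294 0.542
outer loop
vertex -2.421 -1.285 2.474
vertex -2.395 -0.056 1.846
vertex -3.696 -2.005 1.011
endloop
endfacet
facet normal 0.019 0.890 -0.455
outer loop
vertex -3.67 -0.776 0.383
vertex -2.395 -0.056 1.846
vertex -2.599 -1.175 -0.354
endloop
endfacet
facet normal 0.788 -0.294 -0.542
outer loop
vertex -1.324 -0.455 1.109
vertex -1.35 -1.684 1.737
vertex -2.599 -1.175 -0.354
endloop
endfacet
facet normal 0.019 0.890 -0.455
outer loop
vertex -2.599 -1.175 -0.354
vertex -2.395 -0.056 1.846
vertex -1.324 -0.455 1.109
endloop
endfacet
facet normal 0.616 0.348 0.707
outer loop
vertex -1.324 -0.455 1.109
vertex -2.421 -1.285 2.474
vertex -1.35 -1.684 1.737
endloop
endfacet
facet normal 0.616 0.348 0.707
outer loop
vertex -2.395 -0.056 1.846
vertex -2.421 -1.285 2.474
vertex -1.324 -0.455 1.109
endloop
endfacet
facet normal -0.575 0.320 -0.753
outer loop
vertex -2.89 4.265 4.028
vertex -1.546 4.909 3.274
vertex -2.624 2.681 3.152
endloop
endfacet
facet normal -0.805 -0.385 0.452
outer loop
vertex -1.634 2.131 4.446
vertex -2.89 4.265 4.028
vertex -2.624 2.681 3.152
endloop
endfacet
facet normal -0.576 0.320 -0.752
outer loop
vertex -2.624 2.681 3.152
vertex -1.546 4.909 3.274
vertex -1.28 3.325 2.397
endloop
endfacet
facet normal 0.146 -0.866 -0.479
outer loop
vertex -1.28 3.325 2.397
vertex -1.634 2.131 4.446
vertex -2.624 2.681 3.152
endloop
endfacet
facet normal -0.146 0.865 0.479
outer loop
vertex -2.89 4.265 4.028
vertex -0.556 4.359 4.568
vertex -1.546 4.909 3.274
endloop
endfacet
facet normal -0.805 -0.385 0.452
outer loop
vertex -1.9 3.715 5.323
vertex -2.89 4.265 4.028
vertex -1.634 2.131 4.446
endloop
endfacet
facet normal -0.146 0.866 0.479
outer loop
vertex -1.9 3.715 5.323
vertex -0.556 4.359 4.568
vertex -2.89 4.265 4.028
endloop
endfacet
facet normal 0.805 0.385 -0.452
outer loop
vertex -1.546 4.909 3.274
vertex -0.556 4.359 4.568
vertex -1.28 3.325 2.397
endloop
endfacet
facet normal 0.146 -0.866 -0.479
outer loop
vertex -0.29 2.775 3.692
vertex -1.634 2.131 4.446
vertex -1.28 3.325 2.397
endloop
endfacet
facet normal 0.805 0.385 -0.452
outer loop
vertex -1.28 3.325 2.397
vertex -0.556 4.359 4.568
vertex -0.29 2.775 3.692
endloop
endfacet
facet normal 0.576 -0.320 0.753
outer loop
vertex -0.29 2.775 3.692
vertex -1.9 3.715 5.323
vertex -1.634 2.131 4.446
endloop
endfacet
facet normal 0.576 -0.319 0.753
outer loop
vertex -0.556 4.359 4.568
vertex -1.9 3.715 5.323
vertex -0.29 2.775 3.692
endloop
endfacet
facet normal 0.050 0.844 -0.534
outer loop
vertex 4.384 0.795 -2.629
vertex 3.823 0.916 -2.491
vertex 4.315 1.069 -2.203
endloop
endfacet
facet normal 0.947 -0.178 0.268
outer loop
vertex 4.384 0.795 -2.629
vertex 4.315 1.069 -2.203
vertex 3.717 -0.856 -1.369
endloop
endfacet
facet normal 0.050 0.844 -0.534
outer loop
vertex 4.315 1.069 -2.203
vertex 3.823 0.916 -2.491
vertex 3.875 1.228 -1.993
endloop
endfacet
facet normal 0.483 0.217 0.848
outer loop
vertex 4.315 1.069 -2.203
vertex 3.875 1.228 -1.993
vertex 3.717 -0.856 -1.369
endloop
endfacet
facet normal 0.050 0.844 -0.534
outer loop
vertex 3.875 1.228 -1.993
vertex 3.823 0.916 -2.491
vertex 3.397 1.152 -2.158
endloop
endfacet
facet normal -0.353 0.293 0.889
outer loop
vertex 3.875 1.228 -1.993
vertex 3.397 1.152 -2.158
vertex 3.717 -0.856 -1.369
endloop
endfacet
facet normal 0.050 0.844 -0.534
outer loop
vertex 3.397 1.152 -2.158
vertex 3.823 0.916 -2.491
vertex 3.239 0.898 -2.574
endloop
endfacet
facet normal -0.933 -0.008 0.359
outer loop
vertex 3.397 1.152 -2.158
vertex 3.239 0.898 -2.574
vertex 3.717 -0.856 -1.369
endloop
endfacet
facet normal 0.050 0.844 -0.534
outer loop
vertex 3.239 0.898 -2.574
vertex 3.823 0.916 -2.491
vertex 3.521 0.658 -2.927
endloop
endfacet
facet normal -0.820 -0.459 -0.343
outer loop
vertex 3.239 0.898 -2.574
vertex 3.521 0.658 -2.927
vertex 3.717 -0.856 -1.369
endloop
endfacet
facet normal 0.050 0.844 -0.534
outer loop
vertex 3.521 0.658 -2.927
vertex 3.823 0.916 -2.491
vertex 4.031 0.612 -2.952
endloop
endfacet
facet normal -0.099 -0.720 -0.687
outer loop
vertex 3.521 0.658 -2.927
vertex 4.031 0.612 -2.952
vertex 3.717 -0.856 -1.369
endloop
endfacet
facet normal 0.051 0.844 -0.534
outer loop
vertex 4.031 0.612 -2.952
vertex 3.823 0.916 -2.491
vertex 4.384 0.795 -2.629
endloop
endfacet
facet normal 0.688 -0.595 -0.415
outer loop
vertex 4.031 0.612 -2.952
vertex 4.384 0.795 -2.629
vertex 3.717 -0.856 -1.369
endloop
endfacet

endsolid


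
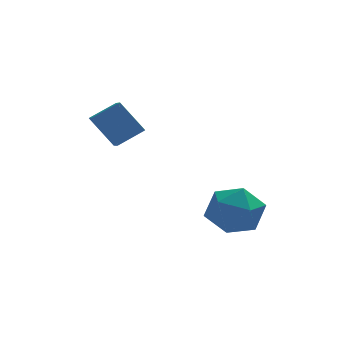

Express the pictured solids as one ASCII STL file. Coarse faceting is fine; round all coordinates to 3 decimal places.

solid 
facet normal -0.554 0.238 0.798
outer loop
vertex -2.111 2.412 3.816
vertex -2.206 3.211 3.512
vertex -3.151 2.054 3.201
endloop
endfacet
facet normal 0.111 -0.929 0.353
outer loop
vertex -2.254 1.669 1.908
vertex -2.111 2.412 3.816
vertex -3.151 2.054 3.201
endloop
endfacet
facet normal -0.554 0.238 0.798
outer loop
vertex -3.151 2.054 3.201
vertex -2.206 3.211 3.512
vertex -3.246 2.853 2.897
endloop
endfacet
facet normal -0.825 -0.284 -0.488
outer loop
vertex -3.246 2.853 2.897
vertex -2.254 1.669 1.908
vertex -3.151 2.054 3.201
endloop
endfacet
facet normal 0.825 0.284 0.488
outer loop
vertex -2.111 2.412 3.816
vertex -1.309 2.826 2.219
vertex -2.206 3.211 3.512
endloop
endfacet
facet normal 0.111 -0.929 0.353
outer loop
vertex -1.214 2.027 2.523
vertex -2.111 2.412 3.816
vertex -2.254 1.669 1.908
endloop
endfacet
facet normal 0.825 0.284 0.488
outer loop
vertex -1.214 2.027 2.523
vertex -1.309 2.826 2.219
vertex -2.111 2.412 3.816
endloop
endfacet
facet normal -0.111 0.929 -0.353
outer loop
vertex -2.206 3.211 3.512
vertex -1.309 2.826 2.219
vertex -3.246 2.853 2.897
endloop
endfacet
facet normal -0.825 -0.284 -0.488
outer loop
vertex -2.349 2.468 1.604
vertex -2.254 1.669 1.908
vertex -3.246 2.853 2.897
endloop
endfacet
facet normal -0.111 0.929 -0.353
outer loop
vertex -3.246 2.853 2.897
vertex -1.309 2.826 2.219
vertex -2.349 2.468 1.604
endloop
endfacet
facet normal 0.554 -0.238 -0.798
outer loop
vertex -2.349 2.468 1.604
vertex -1.214 2.027 2.523
vertex -2.254 1.669 1.908
endloop
endfacet
facet normal 0.554 -0.238 -0.798
outer loop
vertex -1.309 2.826 2.219
vertex -1.214 2.027 2.523
vertex -2.349 2.468 1.604
endloop
endfacet
facet normal -0.233 0.938 0.255
outer loop
vertex 1.278 -0.626 -0.551
vertex 1.048 -0.985 0.558
vertex 2.144 -0.632 0.262
endloop
endfacet
facet normal 0.255 0.930 -0.265
outer loop
vertex 1.278 -0.626 -0.551
vertex 2.144 -0.632 0.262
vertex 2.365 -1.007 -0.843
endloop
endfacet
facet normal -0.019 0.574 -0.819
outer loop
vertex 1.278 -0.626 -0.551
vertex 2.365 -1.007 -0.843
vertex 1.407 -1.592 -1.231
endloop
endfacet
facet normal -0.676 0.362 -0.642
outer loop
vertex 1.278 -0.626 -0.551
vertex 1.407 -1.592 -1.231
vertex 0.593 -1.579 -0.366
endloop
endfacet
facet normal -0.810 0.586 0.022
outer loop
vertex 1.278 -0.626 -0.551
vertex 0.593 -1.579 -0.366
vertex 1.048 -0.985 0.558
endloop
endfacet
facet normal 0.823 0.568 -0.028
outer loop
vertex 2.365 -1.007 -0.843
vertex 2.144 -0.632 0.262
vertex 2.807 -1.601 0.086
endloop
endfacet
facet normal 0.033 0.581 0.813
outer loop
vertex 2.144 -0.632 0.262
vertex 1.048 -0.985 0.558
vertex 1.993 -1.588 0.951
endloop
endfacet
facet normal -0.900 0.012 0.436
outer loop
vertex 1.048 -0.985 0.558
vertex 0.593 -1.579 -0.366
vertex 1.035 -2.173 0.563
endloop
endfacet
facet normal -0.684 -0.352 -0.639
outer loop
vertex 0.593 -1.579 -0.366
vertex 1.407 -1.592 -1.231
vertex 1.256 -2.548 -0.542
endloop
endfacet
facet normal 0.380 -0.008 -0.925
outer loop
vertex 1.407 -1.592 -1.231
vertex 2.365 -1.007 -0.843
vertex 2.352 -2.195 -0.838
endloop
endfacet
facet normal 0.676 -0.362 0.642
outer loop
vertex 2.122 -2.554 0.271
vertex 2.807 -1.601 0.086
vertex 1.993 -1.588 0.951
endloop
endfacet
facet normal 0.019 -0.574 0.819
outer loop
vertex 2.122 -2.554 0.271
vertex 1.993 -1.588 0.951
vertex 1.035 -2.173 0.563
endloop
endfacet
facet normal -0.255 -0.930 0.265
outer loop
vertex 2.122 -2.554 0.271
vertex 1.035 -2.173 0.563
vertex 1.256 -2.548 -0.542
endloop
endfacet
facet normal 0.233 -0.938 -0.255
outer loop
vertex 2.122 -2.554 0.271
vertex 1.256 -2.548 -0.542
vertex 2.352 -2.195 -0.838
endloop
endfacet
facet normal 0.810 -0.586 -0.022
outer loop
vertex 2.122 -2.554 0.271
vertex 2.352 -2.195 -0.838
vertex 2.807 -1.601 0.086
endloop
endfacet
facet normal 0.684 0.352 0.639
outer loop
vertex 1.993 -1.588 0.951
vertex 2.807 -1.601 0.086
vertex 2.144 -0.632 0.262
endloop
endfacet
facet normal -0.380 0.008 0.925
outer loop
vertex 1.035 -2.173 0.563
vertex 1.993 -1.588 0.951
vertex 1.048 -0.985 0.558
endloop
endfacet
facet normal -0.823 -0.568 0.028
outer loop
vertex 1.256 -2.548 -0.542
vertex 1.035 -2.173 0.563
vertex 0.593 -1.579 -0.366
endloop
endfacet
facet normal -0.033 -0.581 -0.813
outer loop
vertex 2.352 -2.195 -0.838
vertex 1.256 -2.548 -0.542
vertex 1.407 -1.592 -1.231
endloop
endfacet
facet normal 0.900 -0.012 -0.436
outer loop
vertex 2.807 -1.601 0.086
vertex 2.352 -2.195 -0.838
vertex 2.365 -1.007 -0.843
endloop
endfacet

endsolid


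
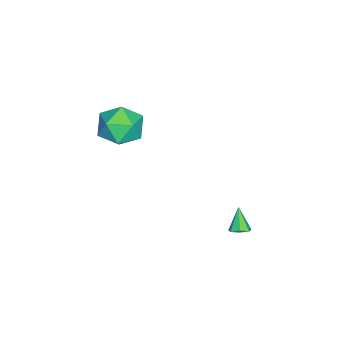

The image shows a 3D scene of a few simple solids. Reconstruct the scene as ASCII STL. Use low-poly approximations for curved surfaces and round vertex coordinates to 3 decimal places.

solid 
facet normal 0.528 0.207 -0.824
outer loop
vertex 2.847 2.518 -3.89
vertex 2.423 2.41 -4.189
vertex 2.569 2.874 -3.979
endloop
endfacet
facet normal 0.371 0.487 0.790
outer loop
vertex 2.847 2.518 -3.89
vertex 2.569 2.874 -3.979
vertex 1.757 2.15 -3.151
endloop
endfacet
facet normal 0.528 0.207 -0.824
outer loop
vertex 2.569 2.874 -3.979
vertex 2.423 2.41 -4.189
vertex 2.181 2.88 -4.226
endloop
endfacet
facet normal -0.280 0.842 0.461
outer loop
vertex 2.569 2.874 -3.979
vertex 2.181 2.88 -4.226
vertex 1.757 2.15 -3.151
endloop
endfacet
facet normal 0.527 0.207 -0.824
outer loop
vertex 2.181 2.88 -4.226
vertex 2.423 2.41 -4.189
vertex 1.975 2.532 -4.445
endloop
endfacet
facet normal -0.862 0.507 0.005
outer loop
vertex 2.181 2.88 -4.226
vertex 1.975 2.532 -4.445
vertex 1.757 2.15 -3.151
endloop
endfacet
facet normal 0.527 0.206 -0.825
outer loop
vertex 1.975 2.532 -4.445
vertex 2.423 2.41 -4.189
vertex 2.106 2.092 -4.471
endloop
endfacet
facet normal -0.935 -0.264 -0.236
outer loop
vertex 1.975 2.532 -4.445
vertex 2.106 2.092 -4.471
vertex 1.757 2.15 -3.151
endloop
endfacet
facet normal 0.527 0.205 -0.824
outer loop
vertex 2.106 2.092 -4.471
vertex 2.423 2.41 -4.189
vertex 2.475 1.891 -4.285
endloop
endfacet
facet normal -0.446 -0.892 -0.079
outer loop
vertex 2.106 2.092 -4.471
vertex 2.475 1.891 -4.285
vertex 1.757 2.15 -3.151
endloop
endfacet
facet normal 0.528 0.205 -0.824
outer loop
vertex 2.475 1.891 -4.285
vertex 2.423 2.41 -4.189
vertex 2.805 2.081 -4.026
endloop
endfacet
facet normal 0.239 -0.903 0.358
outer loop
vertex 2.475 1.891 -4.285
vertex 2.805 2.081 -4.026
vertex 1.757 2.15 -3.151
endloop
endfacet
facet normal 0.528 0.206 -0.824
outer loop
vertex 2.805 2.081 -4.026
vertex 2.423 2.41 -4.189
vertex 2.847 2.518 -3.89
endloop
endfacet
facet normal 0.602 -0.289 0.744
outer loop
vertex 2.805 2.081 -4.026
vertex 2.847 2.518 -3.89
vertex 1.757 2.15 -3.151
endloop
endfacet
facet normal 0.375 0.135 0.917
outer loop
vertex 1.506 -2.883 1.228
vertex 0.705 -3.687 1.674
vertex 1.796 -4.066 1.284
endloop
endfacet
facet normal 0.877 0.235 0.419
outer loop
vertex 1.506 -2.883 1.228
vertex 1.796 -4.066 1.284
vertex 2.092 -3.412 0.298
endloop
endfacet
facet normal 0.656 0.755 -0.016
outer loop
vertex 1.506 -2.883 1.228
vertex 2.092 -3.412 0.298
vertex 1.184 -2.628 0.08
endloop
endfacet
facet normal 0.017 0.977 0.212
outer loop
vertex 1.506 -2.883 1.228
vertex 1.184 -2.628 0.08
vertex 0.327 -2.798 0.93
endloop
endfacet
facet normal -0.157 0.594 0.789
outer loop
vertex 1.506 -2.883 1.228
vertex 0.327 -2.798 0.93
vertex 0.705 -3.687 1.674
endloop
endfacet
facet normal 0.930 -0.366 0.037
outer loop
vertex 2.092 -3.412 0.298
vertex 1.796 -4.066 1.284
vertex 1.653 -4.542 0.17
endloop
endfacet
facet normal 0.118 -0.527 0.842
outer loop
vertex 1.796 -4.066 1.284
vertex 0.705 -3.687 1.674
vertex 0.796 -4.712 1.02
endloop
endfacet
facet normal -0.742 0.216 0.635
outer loop
vertex 0.705 -3.687 1.674
vertex 0.327 -2.798 0.93
vertex -0.112 -3.928 0.802
endloop
endfacet
facet normal -0.461 0.836 -0.298
outer loop
vertex 0.327 -2.798 0.93
vertex 1.184 -2.628 0.08
vertex 0.184 -3.274 -0.184
endloop
endfacet
facet normal 0.572 0.477 -0.668
outer loop
vertex 1.184 -2.628 0.08
vertex 2.092 -3.412 0.298
vertex 1.275 -3.653 -0.574
endloop
endfacet
facet normal -0.017 -0.977 -0.212
outer loop
vertex 0.474 -4.457 -0.128
vertex 1.653 -4.542 0.17
vertex 0.796 -4.712 1.02
endloop
endfacet
facet normal -0.656 -0.755 0.016
outer loop
vertex 0.474 -4.457 -0.128
vertex 0.796 -4.712 1.02
vertex -0.112 -3.928 0.802
endloop
endfacet
facet normal -0.877 -0.235 -0.419
outer loop
vertex 0.474 -4.457 -0.128
vertex -0.112 -3.928 0.802
vertex 0.184 -3.274 -0.184
endloop
endfacet
facet normal -0.375 -0.135 -0.917
outer loop
vertex 0.474 -4.457 -0.128
vertex 0.184 -3.274 -0.184
vertex 1.275 -3.653 -0.574
endloop
endfacet
facet normal 0.157 -0.594 -0.789
outer loop
vertex 0.474 -4.457 -0.128
vertex 1.275 -3.653 -0.574
vertex 1.653 -4.542 0.17
endloop
endfacet
facet normal 0.461 -0.836 0.298
outer loop
vertex 0.796 -4.712 1.02
vertex 1.653 -4.542 0.17
vertex 1.796 -4.066 1.284
endloop
endfacet
facet normal -0.572 -0.477 0.668
outer loop
vertex -0.112 -3.928 0.802
vertex 0.796 -4.712 1.02
vertex 0.705 -3.687 1.674
endloop
endfacet
facet normal -0.930 0.366 -0.037
outer loop
vertex 0.184 -3.274 -0.184
vertex -0.112 -3.928 0.802
vertex 0.327 -2.798 0.93
endloop
endfacet
facet normal -0.118 0.527 -0.842
outer loop
vertex 1.275 -3.653 -0.574
vertex 0.184 -3.274 -0.184
vertex 1.184 -2.628 0.08
endloop
endfacet
facet normal 0.742 -0.216 -0.635
outer loop
vertex 1.653 -4.542 0.17
vertex 1.275 -3.653 -0.574
vertex 2.092 -3.412 0.298
endloop
endfacet

endsolid


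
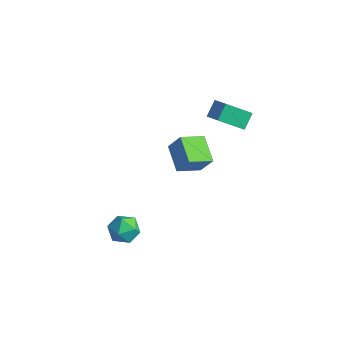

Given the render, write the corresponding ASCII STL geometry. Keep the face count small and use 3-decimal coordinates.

solid 
facet normal -0.636 -0.225 0.738
outer loop
vertex -4.281 -1.741 -1.468
vertex -4.061 -2.508 -1.512
vertex -3.672 -2.008 -1.024
endloop
endfacet
facet normal -0.393 0.443 0.806
outer loop
vertex -4.281 -1.741 -1.468
vertex -3.672 -2.008 -1.024
vertex -3.619 -1.299 -1.388
endloop
endfacet
facet normal -0.560 0.801 0.212
outer loop
vertex -4.281 -1.741 -1.468
vertex -3.619 -1.299 -1.388
vertex -3.976 -1.36 -2.101
endloop
endfacet
facet normal -0.908 0.355 -0.224
outer loop
vertex -4.281 -1.741 -1.468
vertex -3.976 -1.36 -2.101
vertex -4.249 -2.107 -2.177
endloop
endfacet
facet normal -0.955 -0.280 0.101
outer loop
vertex -4.281 -1.741 -1.468
vertex -4.249 -2.107 -2.177
vertex -4.061 -2.508 -1.512
endloop
endfacet
facet normal 0.319 0.414 0.853
outer loop
vertex -3.619 -1.299 -1.388
vertex -3.672 -2.008 -1.024
vertex -2.991 -1.793 -1.383
endloop
endfacet
facet normal -0.076 -0.665 0.743
outer loop
vertex -3.672 -2.008 -1.024
vertex -4.061 -2.508 -1.512
vertex -3.264 -2.54 -1.459
endloop
endfacet
facet normal -0.591 -0.754 -0.288
outer loop
vertex -4.061 -2.508 -1.512
vertex -4.249 -2.107 -2.177
vertex -3.621 -2.601 -2.172
endloop
endfacet
facet normal -0.514 0.271 -0.814
outer loop
vertex -4.249 -2.107 -2.177
vertex -3.976 -1.36 -2.101
vertex -3.568 -1.892 -2.536
endloop
endfacet
facet normal 0.047 0.993 -0.109
outer loop
vertex -3.976 -1.36 -2.101
vertex -3.619 -1.299 -1.388
vertex -3.179 -1.392 -2.048
endloop
endfacet
facet normal 0.908 -0.355 0.224
outer loop
vertex -2.959 -2.159 -2.092
vertex -2.991 -1.793 -1.383
vertex -3.264 -2.54 -1.459
endloop
endfacet
facet normal 0.560 -0.801 -0.212
outer loop
vertex -2.959 -2.159 -2.092
vertex -3.264 -2.54 -1.459
vertex -3.621 -2.601 -2.172
endloop
endfacet
facet normal 0.393 -0.443 -0.806
outer loop
vertex -2.959 -2.159 -2.092
vertex -3.621 -2.601 -2.172
vertex -3.568 -1.892 -2.536
endloop
endfacet
facet normal 0.636 0.225 -0.738
outer loop
vertex -2.959 -2.159 -2.092
vertex -3.568 -1.892 -2.536
vertex -3.179 -1.392 -2.048
endloop
endfacet
facet normal 0.955 0.280 -0.101
outer loop
vertex -2.959 -2.159 -2.092
vertex -3.179 -1.392 -2.048
vertex -2.991 -1.793 -1.383
endloop
endfacet
facet normal 0.514 -0.271 0.814
outer loop
vertex -3.264 -2.54 -1.459
vertex -2.991 -1.793 -1.383
vertex -3.672 -2.008 -1.024
endloop
endfacet
facet normal -0.047 -0.993 0.109
outer loop
vertex -3.621 -2.601 -2.172
vertex -3.264 -2.54 -1.459
vertex -4.061 -2.508 -1.512
endloop
endfacet
facet normal -0.319 -0.414 -0.853
outer loop
vertex -3.568 -1.892 -2.536
vertex -3.621 -2.601 -2.172
vertex -4.249 -2.107 -2.177
endloop
endfacet
facet normal 0.076 0.665 -0.743
outer loop
vertex -3.179 -1.392 -2.048
vertex -3.568 -1.892 -2.536
vertex -3.976 -1.36 -2.101
endloop
endfacet
facet normal 0.591 0.754 0.288
outer loop
vertex -2.991 -1.793 -1.383
vertex -3.179 -1.392 -2.048
vertex -3.619 -1.299 -1.388
endloop
endfacet
facet normal -0.917 0.088 -0.390
outer loop
vertex -3.986 3.626 3.68
vertex -3.464 4.736 2.701
vertex -3.783 2.98 3.057
endloop
endfacet
facet normal -0.331 -0.707 0.625
outer loop
vertex -2.976 2.904 3.399
vertex -3.986 3.626 3.68
vertex -3.783 2.98 3.057
endloop
endfacet
facet normal -0.917 0.088 -0.389
outer loop
vertex -3.783 2.98 3.057
vertex -3.464 4.736 2.701
vertex -3.261 4.091 2.077
endloop
endfacet
facet normal 0.221 -0.701 -0.678
outer loop
vertex -3.261 4.091 2.077
vertex -2.976 2.904 3.399
vertex -3.783 2.98 3.057
endloop
endfacet
facet normal -0.221 0.702 0.678
outer loop
vertex -3.986 3.626 3.68
vertex -2.657 4.66 3.043
vertex -3.464 4.736 2.701
endloop
endfacet
facet normal -0.332 -0.708 0.623
outer loop
vertex -3.179 3.549 4.023
vertex -3.986 3.626 3.68
vertex -2.976 2.904 3.399
endloop
endfacet
facet normal -0.221 0.701 0.678
outer loop
vertex -3.179 3.549 4.023
vertex -2.657 4.66 3.043
vertex -3.986 3.626 3.68
endloop
endfacet
facet normal 0.331 0.708 -0.624
outer loop
vertex -3.464 4.736 2.701
vertex -2.657 4.66 3.043
vertex -3.261 4.091 2.077
endloop
endfacet
facet normal 0.221 -0.702 -0.678
outer loop
vertex -2.454 4.014 2.42
vertex -2.976 2.904 3.399
vertex -3.261 4.091 2.077
endloop
endfacet
facet normal 0.333 0.707 -0.624
outer loop
vertex -3.261 4.091 2.077
vertex -2.657 4.66 3.043
vertex -2.454 4.014 2.42
endloop
endfacet
facet normal 0.917 -0.088 0.389
outer loop
vertex -2.454 4.014 2.42
vertex -3.179 3.549 4.023
vertex -2.976 2.904 3.399
endloop
endfacet
facet normal 0.917 -0.087 0.389
outer loop
vertex -2.657 4.66 3.043
vertex -3.179 3.549 4.023
vertex -2.454 4.014 2.42
endloop
endfacet
facet normal -0.499 -0.212 -0.840
outer loop
vertex -4.808 1.624 0.996
vertex -4.517 2.77 0.534
vertex -3.621 1.092 0.425
endloop
endfacet
facet normal -0.229 -0.903 0.364
outer loop
vertex -3.063 1.33 1.366
vertex -4.808 1.624 0.996
vertex -3.621 1.092 0.425
endloop
endfacet
facet normal -0.499 -0.212 -0.840
outer loop
vertex -3.621 1.092 0.425
vertex -4.517 2.77 0.534
vertex -3.33 2.239 -0.037
endloop
endfacet
facet normal 0.836 -0.374 -0.401
outer loop
vertex -3.33 2.239 -0.037
vertex -3.063 1.33 1.366
vertex -3.621 1.092 0.425
endloop
endfacet
facet normal -0.836 0.374 0.401
outer loop
vertex -4.808 1.624 0.996
vertex -3.959 3.008 1.475
vertex -4.517 2.77 0.534
endloop
endfacet
facet normal -0.229 -0.903 0.363
outer loop
vertex -4.25 1.861 1.937
vertex -4.808 1.624 0.996
vertex -3.063 1.33 1.366
endloop
endfacet
facet normal -0.836 0.374 0.402
outer loop
vertex -4.25 1.861 1.937
vertex -3.959 3.008 1.475
vertex -4.808 1.624 0.996
endloop
endfacet
facet normal 0.229 0.903 -0.364
outer loop
vertex -4.517 2.77 0.534
vertex -3.959 3.008 1.475
vertex -3.33 2.239 -0.037
endloop
endfacet
facet normal 0.836 -0.374 -0.401
outer loop
vertex -2.772 2.476 0.904
vertex -3.063 1.33 1.366
vertex -3.33 2.239 -0.037
endloop
endfacet
facet normal 0.230 0.903 -0.364
outer loop
vertex -3.33 2.239 -0.037
vertex -3.959 3.008 1.475
vertex -2.772 2.476 0.904
endloop
endfacet
facet normal 0.499 0.212 0.840
outer loop
vertex -2.772 2.476 0.904
vertex -4.25 1.861 1.937
vertex -3.063 1.33 1.366
endloop
endfacet
facet normal 0.499 0.212 0.840
outer loop
vertex -3.959 3.008 1.475
vertex -4.25 1.861 1.937
vertex -2.772 2.476 0.904
endloop
endfacet

endsolid


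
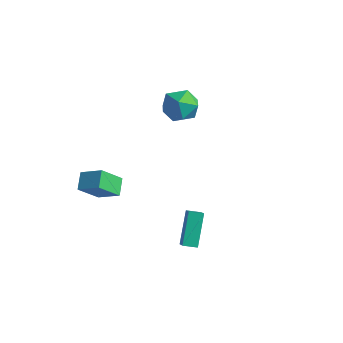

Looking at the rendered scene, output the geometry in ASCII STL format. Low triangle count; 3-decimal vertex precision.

solid 
facet normal -0.733 -0.647 0.211
outer loop
vertex 3.828 -3.574 -0.784
vertex 3.178 -2.322 0.798
vertex 3.209 -3.082 -1.428
endloop
endfacet
facet normal 0.308 -0.590 -0.746
outer loop
vertex 3.802 -2.558 -1.598
vertex 3.828 -3.574 -0.784
vertex 3.209 -3.082 -1.428
endloop
endfacet
facet normal -0.732 -0.647 0.211
outer loop
vertex 3.209 -3.082 -1.428
vertex 3.178 -2.322 0.798
vertex 2.558 -1.83 0.155
endloop
endfacet
facet normal -0.607 0.482 -0.631
outer loop
vertex 2.558 -1.83 0.155
vertex 3.802 -2.558 -1.598
vertex 3.209 -3.082 -1.428
endloop
endfacet
facet normal 0.607 -0.482 0.631
outer loop
vertex 3.828 -3.574 -0.784
vertex 3.771 -1.798 0.628
vertex 3.178 -2.322 0.798
endloop
endfacet
facet normal 0.306 -0.590 -0.747
outer loop
vertex 4.422 -3.05 -0.955
vertex 3.828 -3.574 -0.784
vertex 3.802 -2.558 -1.598
endloop
endfacet
facet normal 0.607 -0.482 0.631
outer loop
vertex 4.422 -3.05 -0.955
vertex 3.771 -1.798 0.628
vertex 3.828 -3.574 -0.784
endloop
endfacet
facet normal -0.307 0.590 0.747
outer loop
vertex 3.178 -2.322 0.798
vertex 3.771 -1.798 0.628
vertex 2.558 -1.83 0.155
endloop
endfacet
facet normal -0.607 0.482 -0.631
outer loop
vertex 3.152 -1.306 -0.016
vertex 3.802 -2.558 -1.598
vertex 2.558 -1.83 0.155
endloop
endfacet
facet normal -0.307 0.591 0.746
outer loop
vertex 2.558 -1.83 0.155
vertex 3.771 -1.798 0.628
vertex 3.152 -1.306 -0.016
endloop
endfacet
facet normal 0.733 0.647 -0.211
outer loop
vertex 3.152 -1.306 -0.016
vertex 4.422 -3.05 -0.955
vertex 3.802 -2.558 -1.598
endloop
endfacet
facet normal 0.733 0.647 -0.210
outer loop
vertex 3.771 -1.798 0.628
vertex 4.422 -3.05 -0.955
vertex 3.152 -1.306 -0.016
endloop
endfacet
facet normal -0.973 0.066 0.221
outer loop
vertex -3.376 3.077 2.475
vertex -3.108 3.043 3.664
vertex -3.167 4.114 3.083
endloop
endfacet
facet normal -0.828 0.398 -0.394
outer loop
vertex -3.376 3.077 2.475
vertex -3.167 4.114 3.083
vertex -2.708 3.96 1.963
endloop
endfacet
facet normal -0.539 -0.079 -0.839
outer loop
vertex -3.376 3.077 2.475
vertex -2.708 3.96 1.963
vertex -2.366 2.795 1.853
endloop
endfacet
facet normal -0.504 -0.705 -0.499
outer loop
vertex -3.376 3.077 2.475
vertex -2.366 2.795 1.853
vertex -2.613 2.228 2.904
endloop
endfacet
facet normal -0.773 -0.615 0.157
outer loop
vertex -3.376 3.077 2.475
vertex -2.613 2.228 2.904
vertex -3.108 3.043 3.664
endloop
endfacet
facet normal -0.341 0.903 -0.264
outer loop
vertex -2.708 3.96 1.963
vertex -3.167 4.114 3.083
vertex -2.027 4.472 2.836
endloop
endfacet
facet normal -0.574 0.366 0.733
outer loop
vertex -3.167 4.114 3.083
vertex -3.108 3.043 3.664
vertex -2.274 3.905 3.887
endloop
endfacet
facet normal -0.250 -0.737 0.628
outer loop
vertex -3.108 3.043 3.664
vertex -2.613 2.228 2.904
vertex -1.932 2.74 3.777
endloop
endfacet
facet normal 0.183 -0.883 -0.433
outer loop
vertex -2.613 2.228 2.904
vertex -2.366 2.795 1.853
vertex -1.473 2.586 2.657
endloop
endfacet
facet normal 0.128 0.130 -0.983
outer loop
vertex -2.366 2.795 1.853
vertex -2.708 3.96 1.963
vertex -1.532 3.657 2.076
endloop
endfacet
facet normal 0.504 0.705 0.499
outer loop
vertex -1.264 3.623 3.265
vertex -2.027 4.472 2.836
vertex -2.274 3.905 3.887
endloop
endfacet
facet normal 0.539 0.079 0.839
outer loop
vertex -1.264 3.623 3.265
vertex -2.274 3.905 3.887
vertex -1.932 2.74 3.777
endloop
endfacet
facet normal 0.828 -0.398 0.394
outer loop
vertex -1.264 3.623 3.265
vertex -1.932 2.74 3.777
vertex -1.473 2.586 2.657
endloop
endfacet
facet normal 0.973 -0.066 -0.221
outer loop
vertex -1.264 3.623 3.265
vertex -1.473 2.586 2.657
vertex -1.532 3.657 2.076
endloop
endfacet
facet normal 0.773 0.615 -0.157
outer loop
vertex -1.264 3.623 3.265
vertex -1.532 3.657 2.076
vertex -2.027 4.472 2.836
endloop
endfacet
facet normal -0.183 0.883 0.433
outer loop
vertex -2.274 3.905 3.887
vertex -2.027 4.472 2.836
vertex -3.167 4.114 3.083
endloop
endfacet
facet normal -0.128 -0.130 0.983
outer loop
vertex -1.932 2.74 3.777
vertex -2.274 3.905 3.887
vertex -3.108 3.043 3.664
endloop
endfacet
facet normal 0.341 -0.903 0.264
outer loop
vertex -1.473 2.586 2.657
vertex -1.932 2.74 3.777
vertex -2.613 2.228 2.904
endloop
endfacet
facet normal 0.574 -0.366 -0.733
outer loop
vertex -1.532 3.657 2.076
vertex -1.473 2.586 2.657
vertex -2.366 2.795 1.853
endloop
endfacet
facet normal 0.250 0.737 -0.628
outer loop
vertex -2.027 4.472 2.836
vertex -1.532 3.657 2.076
vertex -2.708 3.96 1.963
endloop
endfacet
facet normal -0.854 -0.228 -0.468
outer loop
vertex -4.643 -2.303 -0.58
vertex -4.252 -1.104 -1.878
vertex -4.089 -3.138 -1.184
endloop
endfacet
facet normal -0.216 -0.662 0.717
outer loop
vertex -2.808 -2.796 -0.482
vertex -4.643 -2.303 -0.58
vertex -4.089 -3.138 -1.184
endloop
endfacet
facet normal -0.854 -0.228 -0.468
outer loop
vertex -4.089 -3.138 -1.184
vertex -4.252 -1.104 -1.878
vertex -3.698 -1.939 -2.482
endloop
endfacet
facet normal 0.474 -0.713 -0.516
outer loop
vertex -3.698 -1.939 -2.482
vertex -2.808 -2.796 -0.482
vertex -4.089 -3.138 -1.184
endloop
endfacet
facet normal -0.474 0.713 0.516
outer loop
vertex -4.643 -2.303 -0.58
vertex -2.971 -0.762 -1.176
vertex -4.252 -1.104 -1.878
endloop
endfacet
facet normal -0.216 -0.662 0.717
outer loop
vertex -3.362 -1.961 0.122
vertex -4.643 -2.303 -0.58
vertex -2.808 -2.796 -0.482
endloop
endfacet
facet normal -0.474 0.713 0.516
outer loop
vertex -3.362 -1.961 0.122
vertex -2.971 -0.762 -1.176
vertex -4.643 -2.303 -0.58
endloop
endfacet
facet normal 0.216 0.662 -0.717
outer loop
vertex -4.252 -1.104 -1.878
vertex -2.971 -0.762 -1.176
vertex -3.698 -1.939 -2.482
endloop
endfacet
facet normal 0.474 -0.713 -0.516
outer loop
vertex -2.417 -1.597 -1.78
vertex -2.808 -2.796 -0.482
vertex -3.698 -1.939 -2.482
endloop
endfacet
facet normal 0.216 0.662 -0.717
outer loop
vertex -3.698 -1.939 -2.482
vertex -2.971 -0.762 -1.176
vertex -2.417 -1.597 -1.78
endloop
endfacet
facet normal 0.854 0.228 0.468
outer loop
vertex -2.417 -1.597 -1.78
vertex -3.362 -1.961 0.122
vertex -2.808 -2.796 -0.482
endloop
endfacet
facet normal 0.854 0.228 0.468
outer loop
vertex -2.971 -0.762 -1.176
vertex -3.362 -1.961 0.122
vertex -2.417 -1.597 -1.78
endloop
endfacet

endsolid


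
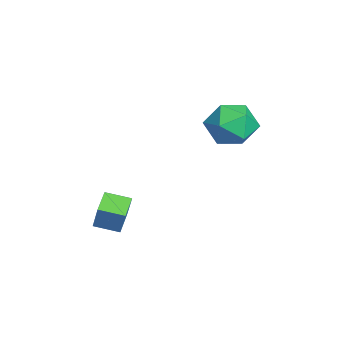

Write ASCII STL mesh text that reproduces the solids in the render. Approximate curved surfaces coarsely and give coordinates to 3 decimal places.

solid 
facet normal -0.069 0.261 0.963
outer loop
vertex -0.664 3.95 2.391
vertex -0.102 2.894 2.718
vertex 0.572 3.911 2.49
endloop
endfacet
facet normal -0.017 0.838 0.546
outer loop
vertex -0.664 3.95 2.391
vertex 0.572 3.911 2.49
vertex 0.044 4.516 1.544
endloop
endfacet
facet normal -0.560 0.824 0.083
outer loop
vertex -0.664 3.95 2.391
vertex 0.044 4.516 1.544
vertex -0.955 3.873 1.187
endloop
endfacet
facet normal -0.947 0.239 0.214
outer loop
vertex -0.664 3.95 2.391
vertex -0.955 3.873 1.187
vertex -1.045 2.87 1.912
endloop
endfacet
facet normal -0.644 -0.108 0.757
outer loop
vertex -0.664 3.95 2.391
vertex -1.045 2.87 1.912
vertex -0.102 2.894 2.718
endloop
endfacet
facet normal 0.590 0.788 0.175
outer loop
vertex 0.044 4.516 1.544
vertex 0.572 3.911 2.49
vertex 1.045 3.81 1.348
endloop
endfacet
facet normal 0.507 -0.145 0.850
outer loop
vertex 0.572 3.911 2.49
vertex -0.102 2.894 2.718
vertex 0.955 2.807 2.073
endloop
endfacet
facet normal -0.423 -0.744 0.517
outer loop
vertex -0.102 2.894 2.718
vertex -1.045 2.87 1.912
vertex -0.044 2.164 1.716
endloop
endfacet
facet normal -0.914 -0.180 -0.363
outer loop
vertex -1.045 2.87 1.912
vertex -0.955 3.873 1.187
vertex -0.572 2.769 0.77
endloop
endfacet
facet normal -0.288 0.766 -0.575
outer loop
vertex -0.955 3.873 1.187
vertex 0.044 4.516 1.544
vertex 0.102 3.786 0.542
endloop
endfacet
facet normal 0.947 -0.239 -0.214
outer loop
vertex 0.664 2.73 0.869
vertex 1.045 3.81 1.348
vertex 0.955 2.807 2.073
endloop
endfacet
facet normal 0.560 -0.824 -0.083
outer loop
vertex 0.664 2.73 0.869
vertex 0.955 2.807 2.073
vertex -0.044 2.164 1.716
endloop
endfacet
facet normal 0.017 -0.838 -0.546
outer loop
vertex 0.664 2.73 0.869
vertex -0.044 2.164 1.716
vertex -0.572 2.769 0.77
endloop
endfacet
facet normal 0.069 -0.261 -0.963
outer loop
vertex 0.664 2.73 0.869
vertex -0.572 2.769 0.77
vertex 0.102 3.786 0.542
endloop
endfacet
facet normal 0.644 0.108 -0.757
outer loop
vertex 0.664 2.73 0.869
vertex 0.102 3.786 0.542
vertex 1.045 3.81 1.348
endloop
endfacet
facet normal 0.914 0.180 0.363
outer loop
vertex 0.955 2.807 2.073
vertex 1.045 3.81 1.348
vertex 0.572 3.911 2.49
endloop
endfacet
facet normal 0.288 -0.766 0.575
outer loop
vertex -0.044 2.164 1.716
vertex 0.955 2.807 2.073
vertex -0.102 2.894 2.718
endloop
endfacet
facet normal -0.590 -0.788 -0.175
outer loop
vertex -0.572 2.769 0.77
vertex -0.044 2.164 1.716
vertex -1.045 2.87 1.912
endloop
endfacet
facet normal -0.507 0.145 -0.850
outer loop
vertex 0.102 3.786 0.542
vertex -0.572 2.769 0.77
vertex -0.955 3.873 1.187
endloop
endfacet
facet normal 0.423 0.744 -0.517
outer loop
vertex 1.045 3.81 1.348
vertex 0.102 3.786 0.542
vertex 0.044 4.516 1.544
endloop
endfacet
facet normal -0.915 0.231 0.330
outer loop
vertex 0.478 -1.887 -2.098
vertex 0.667 -0.754 -2.368
vertex -0.058 -2.114 -3.426
endloop
endfacet
facet normal -0.161 -0.960 0.229
outer loop
vertex 1.013 -2.386 -3.812
vertex 0.478 -1.887 -2.098
vertex -0.058 -2.114 -3.426
endloop
endfacet
facet normal -0.915 0.231 0.330
outer loop
vertex -0.058 -2.114 -3.426
vertex 0.667 -0.754 -2.368
vertex 0.131 -0.982 -3.696
endloop
endfacet
facet normal -0.370 -0.157 -0.916
outer loop
vertex 0.131 -0.982 -3.696
vertex 1.013 -2.386 -3.812
vertex -0.058 -2.114 -3.426
endloop
endfacet
facet normal 0.370 0.157 0.916
outer loop
vertex 0.478 -1.887 -2.098
vertex 1.738 -1.026 -2.754
vertex 0.667 -0.754 -2.368
endloop
endfacet
facet normal -0.160 -0.960 0.229
outer loop
vertex 1.549 -2.158 -2.484
vertex 0.478 -1.887 -2.098
vertex 1.013 -2.386 -3.812
endloop
endfacet
facet normal 0.370 0.157 0.916
outer loop
vertex 1.549 -2.158 -2.484
vertex 1.738 -1.026 -2.754
vertex 0.478 -1.887 -2.098
endloop
endfacet
facet normal 0.161 0.960 -0.230
outer loop
vertex 0.667 -0.754 -2.368
vertex 1.738 -1.026 -2.754
vertex 0.131 -0.982 -3.696
endloop
endfacet
facet normal -0.370 -0.157 -0.916
outer loop
vertex 1.202 -1.253 -4.082
vertex 1.013 -2.386 -3.812
vertex 0.131 -0.982 -3.696
endloop
endfacet
facet normal 0.160 0.960 -0.229
outer loop
vertex 0.131 -0.982 -3.696
vertex 1.738 -1.026 -2.754
vertex 1.202 -1.253 -4.082
endloop
endfacet
facet normal 0.915 -0.231 -0.330
outer loop
vertex 1.202 -1.253 -4.082
vertex 1.549 -2.158 -2.484
vertex 1.013 -2.386 -3.812
endloop
endfacet
facet normal 0.915 -0.231 -0.330
outer loop
vertex 1.738 -1.026 -2.754
vertex 1.549 -2.158 -2.484
vertex 1.202 -1.253 -4.082
endloop
endfacet

endsolid


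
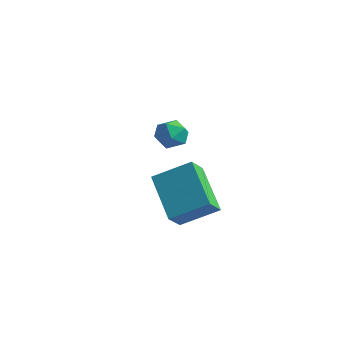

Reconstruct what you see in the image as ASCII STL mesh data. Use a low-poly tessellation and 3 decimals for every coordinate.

solid 
facet normal -0.731 0.362 0.579
outer loop
vertex -2.942 -2.658 -0.312
vertex -1.924 -1.79 0.431
vertex -3.085 -1.962 -0.928
endloop
endfacet
facet normal -0.665 -0.567 -0.486
outer loop
vertex -1.616 -2.69 -2.091
vertex -2.942 -2.658 -0.312
vertex -3.085 -1.962 -0.928
endloop
endfacet
facet normal -0.731 0.362 0.578
outer loop
vertex -3.085 -1.962 -0.928
vertex -1.924 -1.79 0.431
vertex -2.067 -1.095 -0.185
endloop
endfacet
facet normal -0.152 0.740 -0.655
outer loop
vertex -2.067 -1.095 -0.185
vertex -1.616 -2.69 -2.091
vertex -3.085 -1.962 -0.928
endloop
endfacet
facet normal 0.152 -0.740 0.655
outer loop
vertex -2.942 -2.658 -0.312
vertex -0.455 -2.518 -0.732
vertex -1.924 -1.79 0.431
endloop
endfacet
facet normal -0.665 -0.567 -0.486
outer loop
vertex -1.473 -3.385 -1.475
vertex -2.942 -2.658 -0.312
vertex -1.616 -2.69 -2.091
endloop
endfacet
facet normal 0.152 -0.740 0.655
outer loop
vertex -1.473 -3.385 -1.475
vertex -0.455 -2.518 -0.732
vertex -2.942 -2.658 -0.312
endloop
endfacet
facet normal 0.665 0.567 0.485
outer loop
vertex -1.924 -1.79 0.431
vertex -0.455 -2.518 -0.732
vertex -2.067 -1.095 -0.185
endloop
endfacet
facet normal -0.153 0.740 -0.655
outer loop
vertex -0.598 -1.822 -1.348
vertex -1.616 -2.69 -2.091
vertex -2.067 -1.095 -0.185
endloop
endfacet
facet normal 0.665 0.567 0.486
outer loop
vertex -2.067 -1.095 -0.185
vertex -0.455 -2.518 -0.732
vertex -0.598 -1.822 -1.348
endloop
endfacet
facet normal 0.731 -0.362 -0.578
outer loop
vertex -0.598 -1.822 -1.348
vertex -1.473 -3.385 -1.475
vertex -1.616 -2.69 -2.091
endloop
endfacet
facet normal 0.731 -0.362 -0.579
outer loop
vertex -0.455 -2.518 -0.732
vertex -1.473 -3.385 -1.475
vertex -0.598 -1.822 -1.348
endloop
endfacet
facet normal 0.378 0.748 0.545
outer loop
vertex -0.664 -3.328 2.771
vertex -0.993 -3.526 3.271
vertex -0.411 -3.746 3.169
endloop
endfacet
facet normal 0.838 0.544 0.038
outer loop
vertex -0.664 -3.328 2.771
vertex -0.411 -3.746 3.169
vertex -0.336 -3.818 2.547
endloop
endfacet
facet normal 0.517 0.617 -0.593
outer loop
vertex -0.664 -3.328 2.771
vertex -0.336 -3.818 2.547
vertex -0.872 -3.641 2.264
endloop
endfacet
facet normal -0.142 0.867 -0.477
outer loop
vertex -0.664 -3.328 2.771
vertex -0.872 -3.641 2.264
vertex -1.278 -3.461 2.712
endloop
endfacet
facet normal -0.227 0.947 0.226
outer loop
vertex -0.664 -3.328 2.771
vertex -1.278 -3.461 2.712
vertex -0.993 -3.526 3.271
endloop
endfacet
facet normal 0.980 -0.149 0.135
outer loop
vertex -0.336 -3.818 2.547
vertex -0.411 -3.746 3.169
vertex -0.462 -4.319 2.908
endloop
endfacet
facet normal 0.236 0.180 0.955
outer loop
vertex -0.411 -3.746 3.169
vertex -0.993 -3.526 3.271
vertex -0.868 -4.139 3.356
endloop
endfacet
facet normal -0.745 0.503 0.438
outer loop
vertex -0.993 -3.526 3.271
vertex -1.278 -3.461 2.712
vertex -1.404 -3.962 3.073
endloop
endfacet
facet normal -0.608 0.373 -0.701
outer loop
vertex -1.278 -3.461 2.712
vertex -0.872 -3.641 2.264
vertex -1.329 -4.034 2.451
endloop
endfacet
facet normal 0.459 -0.030 -0.888
outer loop
vertex -0.872 -3.641 2.264
vertex -0.336 -3.818 2.547
vertex -0.747 -4.254 2.349
endloop
endfacet
facet normal 0.142 -0.867 0.477
outer loop
vertex -1.076 -4.452 2.849
vertex -0.462 -4.319 2.908
vertex -0.868 -4.139 3.356
endloop
endfacet
facet normal -0.517 -0.617 0.593
outer loop
vertex -1.076 -4.452 2.849
vertex -0.868 -4.139 3.356
vertex -1.404 -3.962 3.073
endloop
endfacet
facet normal -0.838 -0.544 -0.038
outer loop
vertex -1.076 -4.452 2.849
vertex -1.404 -3.962 3.073
vertex -1.329 -4.034 2.451
endloop
endfacet
facet normal -0.378 -0.748 -0.545
outer loop
vertex -1.076 -4.452 2.849
vertex -1.329 -4.034 2.451
vertex -0.747 -4.254 2.349
endloop
endfacet
facet normal 0.227 -0.947 -0.226
outer loop
vertex -1.076 -4.452 2.849
vertex -0.747 -4.254 2.349
vertex -0.462 -4.319 2.908
endloop
endfacet
facet normal 0.608 -0.373 0.701
outer loop
vertex -0.868 -4.139 3.356
vertex -0.462 -4.319 2.908
vertex -0.411 -3.746 3.169
endloop
endfacet
facet normal -0.459 0.030 0.888
outer loop
vertex -1.404 -3.962 3.073
vertex -0.868 -4.139 3.356
vertex -0.993 -3.526 3.271
endloop
endfacet
facet normal -0.980 0.149 -0.135
outer loop
vertex -1.329 -4.034 2.451
vertex -1.404 -3.962 3.073
vertex -1.278 -3.461 2.712
endloop
endfacet
facet normal -0.236 -0.180 -0.955
outer loop
vertex -0.747 -4.254 2.349
vertex -1.329 -4.034 2.451
vertex -0.872 -3.641 2.264
endloop
endfacet
facet normal 0.745 -0.503 -0.438
outer loop
vertex -0.462 -4.319 2.908
vertex -0.747 -4.254 2.349
vertex -0.336 -3.818 2.547
endloop
endfacet

endsolid
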